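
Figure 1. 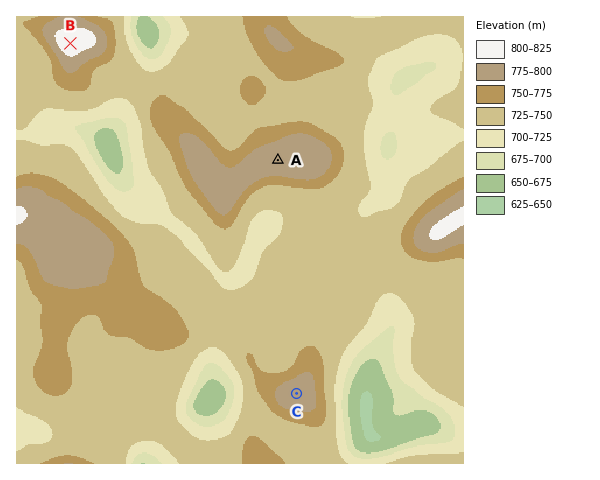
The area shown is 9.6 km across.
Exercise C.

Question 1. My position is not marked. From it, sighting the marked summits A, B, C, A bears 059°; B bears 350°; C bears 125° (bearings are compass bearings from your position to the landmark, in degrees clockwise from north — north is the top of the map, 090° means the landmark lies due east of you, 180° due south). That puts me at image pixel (109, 262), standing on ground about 780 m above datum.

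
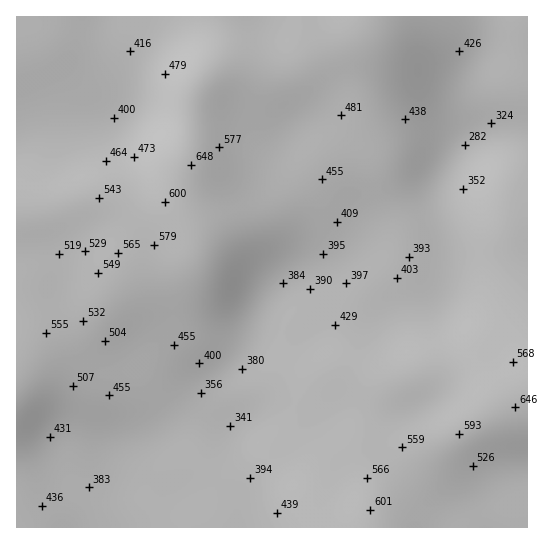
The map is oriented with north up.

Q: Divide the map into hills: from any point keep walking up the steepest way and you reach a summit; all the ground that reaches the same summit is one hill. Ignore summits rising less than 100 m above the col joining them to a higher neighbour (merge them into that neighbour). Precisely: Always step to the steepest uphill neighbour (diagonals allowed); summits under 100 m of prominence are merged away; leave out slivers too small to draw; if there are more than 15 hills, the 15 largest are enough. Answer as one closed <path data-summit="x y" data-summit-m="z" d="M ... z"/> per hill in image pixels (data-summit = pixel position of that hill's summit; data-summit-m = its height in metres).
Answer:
<path data-summit="191 165" data-summit-m="648" d="M262 16l-246 1 1 511 101 0 1-26 12-44 26-14 25-19 17-9 15-1 5 2-7-11 0-11 39-46 12-31 10-19 22-18 32-10 12-7 30-27-65-67-15-21 2-4 20-20 2-6 0-16-13-30z"/><path data-summit="515 407" data-summit-m="646" d="M511 140l-34 0-12 4-6 9-15 33-1 58-33-1-40-7-31 28-12 7-26 8-19 12-13 14-12 30-12 22-24 25-9 13 0 11 11 13-9-4-15 1-17 9-25 19-26 14-12 44 0 25 408 1 1-386z"/><path data-summit="375 17" data-summit-m="645" d="M490 16l-227 1 37 56 13 30 0 16-2 6-20 20-2 4 15 21 65 66 54 8 21-1 0-57 5-15 16-28 0-45 7-20 19-31 1-20z"/>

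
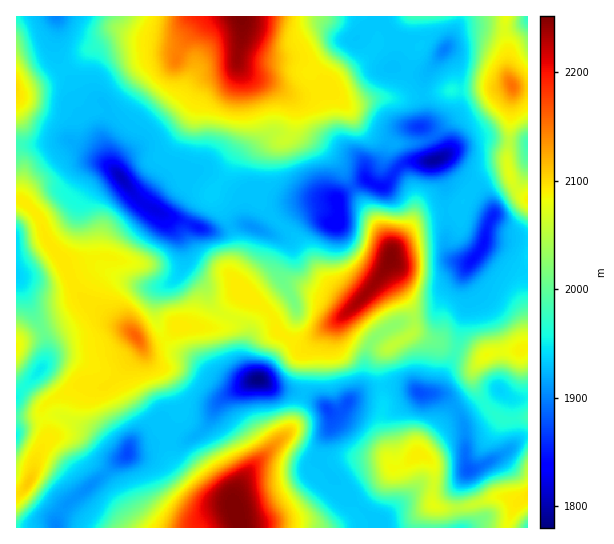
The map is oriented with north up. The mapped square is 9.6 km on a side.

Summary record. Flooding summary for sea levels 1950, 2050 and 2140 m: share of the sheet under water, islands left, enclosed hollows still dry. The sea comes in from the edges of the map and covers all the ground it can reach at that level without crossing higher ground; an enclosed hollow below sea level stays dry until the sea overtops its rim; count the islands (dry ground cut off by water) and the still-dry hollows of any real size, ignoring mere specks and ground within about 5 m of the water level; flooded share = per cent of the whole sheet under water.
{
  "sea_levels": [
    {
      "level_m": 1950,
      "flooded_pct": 40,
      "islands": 0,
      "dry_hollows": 1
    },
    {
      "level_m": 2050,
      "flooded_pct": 66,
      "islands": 1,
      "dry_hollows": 0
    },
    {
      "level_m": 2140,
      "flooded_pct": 93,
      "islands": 3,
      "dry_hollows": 0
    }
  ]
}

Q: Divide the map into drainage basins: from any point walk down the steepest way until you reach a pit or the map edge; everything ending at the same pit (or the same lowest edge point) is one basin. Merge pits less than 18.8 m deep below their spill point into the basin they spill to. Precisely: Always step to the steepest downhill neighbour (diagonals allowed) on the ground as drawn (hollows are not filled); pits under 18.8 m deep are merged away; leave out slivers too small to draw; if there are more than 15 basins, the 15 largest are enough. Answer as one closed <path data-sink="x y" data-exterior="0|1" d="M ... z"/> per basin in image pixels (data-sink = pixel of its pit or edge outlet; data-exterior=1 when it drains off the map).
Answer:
<path data-sink="121 177" data-exterior="0" d="M241 16l-34 0-22 23-8 4-14 0-45-8-28 14-16 14-24 14-23 11-11 2 0 109 9 4 14 14 9 25 16 20 4 12 12 21 30 24 19 10 13 15 16-1 8-4 12-12 45 0 5-5 9-21 6-8 18 11 11 11 7 18 19 11 12-3 46-36-21-16-14-14-22-34-41-40-20-5-15-8-8 1 14-20 6-14 8-10 4-14-4-53-6-13 4-23z"/><path data-sink="258 379" data-exterior="0" d="M245 293l-8 8-9 21-7 6-43-1-12 12-8 4-17 2 10 17 14 12 16 33 0 4-9 16-3 15 0 8 4 12 33 34 9 4 12 1 6 4 0-8 14-23 42-43 7-12 9-29 0-37 11-15-2-1-9 7-7 0-15-8-4-3-7-18-11-11z"/><path data-sink="434 161" data-exterior="0" d="M239 67l4 11 4 53-4 14-8 10-10 20-9 12 7 1 31 13 6 0 5-16 0-19 3-13 9-10 12-8 6-17-1-15 7 28 24 18 15 16 7 14 42 66 2 10 2-6 25-30 12-6 29-5 22-29 9-6 18-4-1-12 2-11 4-59-18 6-12 10-22 10-31 26-12 4-25 1-30-16-12-17-24-23-18 7-14 1-9-4-1 1-16-10-18-6z"/><path data-sink="127 454" data-exterior="0" d="M142 347l-2 4-33 34-29 0-34 21-3 7 7 18 0 7-11 17-8 27-10 11-3 1 1 34 223-1-4-16-6-8-24-7-33-34-4-12 0-8 3-15 9-16 0-4-16-33-14-12z"/><path data-sink="473 259" data-exterior="0" d="M507 169l-17 4-9 6-22 29-29 5-12 6-25 30-2 12-4 6 26 47 2 15-3 4 6 0 27 14 32 10 6 0 11-5 27-1 7-4 0-149-11-8z"/><path data-sink="329 410" data-exterior="0" d="M362 300l-35 27-20 23-2 40-10 32-6 9-38 38-18 28 0 9 8 17 20-3 9-4 28-19 28-29 12-7 8-2 39 0 4 2-8-36 3-22-5-38 5-14 9-6-10-19z"/><path data-sink="337 223" data-exterior="0" d="M294 103l1 15-6 17-12 8-9 10-3 13 0 19-6 17 40 39 22 34 14 14 20 15 18-18 16-23 2-16-12-21-32-47-7-14-15-16-24-18z"/><path data-sink="445 50" data-exterior="0" d="M506 16l-83 0 0 26-4 5-5 0-16-7-16 0-19 20-36 27 18 17 5 1 31-8 22 2 51-10 8 2 49-6-3-8z"/><path data-sink="469 470" data-exterior="0" d="M474 384l-2 13-24 18-21 24-8 15 7 3 7 10 2 14-3 22 7 5 23 0 31-11 14 0 8 4 6 0 7-6 0-77-14 2-13-1-16-14z"/><path data-sink="419 393" data-exterior="0" d="M418 333l-7 0-25 16-6 9-1 7 5 38-3 22 6 17 1 16 5 10 13-4 12-9 9-16 21-24 24-18 1-27 10-12-38-11z"/><path data-sink="41 369" data-exterior="0" d="M93 307l-8 2-16 12-43 16-10 6 1 74 21-2 9-12 31-18 29 0 33-34 1-5-2-7-10-10z"/><path data-sink="57 17" data-exterior="1" d="M206 16l-189 0-1 73 11-1 23-11 24-14 16-14 28-14 45 8 14 0 8-4z"/><path data-sink="17 274" data-exterior="1" d="M19 200l-3 1 1 142 52-22 16-12 8-3-17-16-12-28-16-20-9-25-8-9z"/><path data-sink="419 127" data-exterior="0" d="M511 85l-49 6-8-2-51 10-22-2-23 7-14 1 12 16 13 11 24 12 25-1 15-6 28-24 22-10 12-10z"/><path data-sink="499 390" data-exterior="0" d="M527 348l-6 3-19 0-13 2-16 17 0 13 7 14 7 10 16 13 25-3z"/>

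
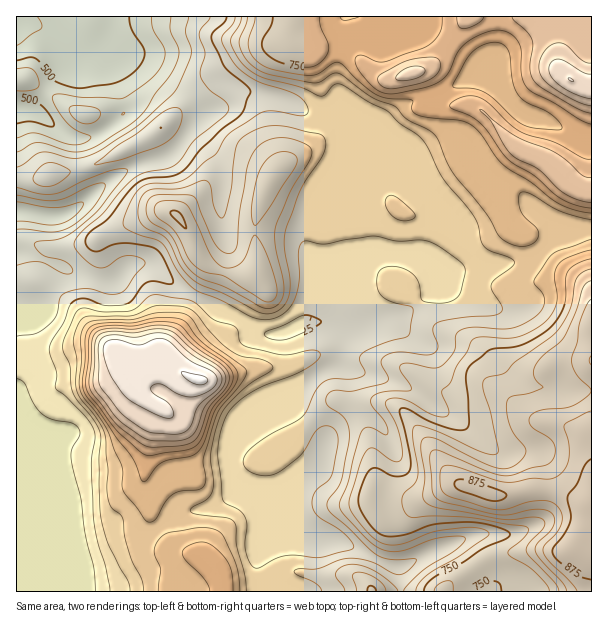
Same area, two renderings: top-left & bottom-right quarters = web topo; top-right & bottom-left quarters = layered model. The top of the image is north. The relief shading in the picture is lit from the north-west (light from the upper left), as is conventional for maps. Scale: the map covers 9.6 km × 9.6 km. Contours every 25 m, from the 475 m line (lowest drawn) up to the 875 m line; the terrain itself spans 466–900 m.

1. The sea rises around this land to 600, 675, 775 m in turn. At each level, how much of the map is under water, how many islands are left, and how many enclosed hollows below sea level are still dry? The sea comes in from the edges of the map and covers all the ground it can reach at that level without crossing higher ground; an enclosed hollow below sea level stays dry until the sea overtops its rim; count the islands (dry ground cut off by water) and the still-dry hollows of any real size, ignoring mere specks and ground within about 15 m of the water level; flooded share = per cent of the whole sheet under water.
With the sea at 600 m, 16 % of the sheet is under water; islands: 1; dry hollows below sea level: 0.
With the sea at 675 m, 48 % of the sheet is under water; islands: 1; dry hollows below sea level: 0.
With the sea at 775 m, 84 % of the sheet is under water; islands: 2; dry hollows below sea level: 0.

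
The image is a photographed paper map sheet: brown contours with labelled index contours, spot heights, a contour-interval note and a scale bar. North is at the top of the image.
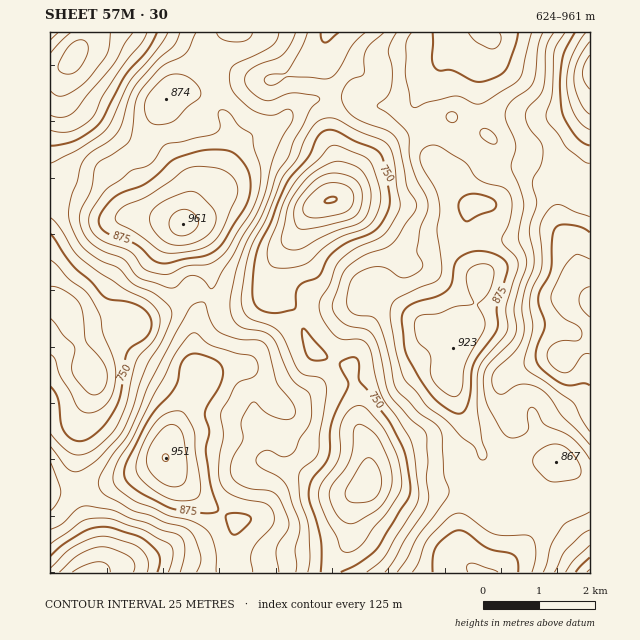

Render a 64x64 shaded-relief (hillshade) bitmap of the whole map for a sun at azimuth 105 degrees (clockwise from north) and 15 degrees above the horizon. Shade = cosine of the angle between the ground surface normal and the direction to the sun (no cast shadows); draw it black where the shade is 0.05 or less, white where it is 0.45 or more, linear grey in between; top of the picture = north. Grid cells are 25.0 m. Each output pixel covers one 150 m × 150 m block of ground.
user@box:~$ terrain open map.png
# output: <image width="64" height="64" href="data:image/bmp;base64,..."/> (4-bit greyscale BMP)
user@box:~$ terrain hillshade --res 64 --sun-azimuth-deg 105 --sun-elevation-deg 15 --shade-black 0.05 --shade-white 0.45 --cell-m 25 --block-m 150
<image width="64" height="64" href="data:image/bmp;base64,Qk12CAAAAAAAAHYAAAAoAAAAQAAAAEAAAAABAAQAAAAAAAAIAAATCwAAEwsAABAAAAAAAAAAAAAAABEREQAiIiIAMzMzAERERABVVVUAZmZmAHd3dwCIiIgAmZmZAKqqqgC7u7sAzMzMAN3d3QDu7u4A////AMzLmHZmVDM0VVV4mZqqu8yoZVREM0RWd3d4iau8zN3d3Muph3ZURDRFVWiZmqqrzLl2VEMzNEVnd4iImrvMzM3dy7qHd2VVREVVaJqqqqvMuodVQzMzNGd4iIiJq8y7vM3MupiHZmZlRVVomqq7u8y6mGVDMzM0VoiZh3iau7u7vMy6mHd2Z3ZVZmeaqru8zLqYZUQzIzRGeZmHd4mqqqqrzLqYd3d3h3ZmZ4mqu83cuphlRDMzNEV5mYh3iZmaqqu7qZh3h3eIiIh3iJq7zdzLl2VEMzM0RXiYiHeJmYiZqqqYh3d3dniZmYiIibzN3MuoZUMzMzRFeIiIh4mZiImaqYd3ZndniZqqmId4q83cy6h2QyMzNFZ4iIiIiJmIiJmYdmZmZmeJq7upiHiazd3MqYdTIyI1ZniId3iIiZiIqphmVVVmZ4mszLqYiIq8zdy6qFMyIjVmeIh3eIiImZm6h2VDRFVnmrzcypiIiau83My4ZDIiRWZ4iId4h3iJqrqHVDIjRGebzMzLqZiJqrvNzLlkMiNFVneImHd3d4mrupdUMiIjV5vMzMuqmIiaq83MuWUzI0VWd3iZd2Zniau6l1QiERJHm8zLu7qpiJqrzcy5ZDM0VVZ3eJmHZmeJq7qXZDIQATabzMu7qpmImqvMy6hkNEVVVneJmYd2Z4m7qphlQhAANYq7u7qpmIiavM3LmGQ0VlVVeJqph3d3ibuqmHZDEAAkeru7uqmIiJq83duXVERWZlZ5qqmHeImaq6qZdkMgACRpqru6qYiImrzN25ZURFZmZ4q7qXd4mqqqqqmGQyEBNGeau7qph4iavMzLllRFVVZnrMuodniqqqqquoZCIRE0Vom7u6mHiJqru7qWQ0VVVWit7KhmeKqpmaq6l0IREjRWeKu7qZiJmZq7qYZDNWVVaL39qGZ4qpiIqrqXQhIiNFVomruqqZqpiaqYdkI0VUV5vv64d3mql3erupZCIjMzRWeKupmru7qImZh1MiRVVXm+/sqImaqGZqu6hkMzMzM0Z4mpiau7upiImGQyI1VVaL7+26qruoZmmrqGVEMzMzRXiJiIm8zLmHiIdDIjVmVore7cvMy6h2eZqXZVVUMiNGeIiHeKzLqYd4l1MiNWdmer3u3d3cqYd5mXZmZ2UyI0aJmId4m7uYdniYZDM0Z3d5q93d7typiJqYZVZ4hjEiRomZiHeaqpdmZ4h1QzRXd3iavN3u26mJmpdlVniHQiNFiqmZiImZh2VmeIZENFd3eIms3e3LqYmZh1VniIdUREWJqqupiIh2VVZ4h1REZ3d3iazd3cupmah2VVeIh1VWZnmqvLmHd3ZURWeIZUVmZmeIrN7uy6maqHZlVoh3Zmd3eJvMyod3dlQ0V4h2VVZmZnis3v/cuZqodmVWd3d3eJh3m83Lh2ZmZDNGeIh1VmVVZ5ve/+26mZd2Zmd2VniKqXebzduXdmZkMkZ4iHZmVERXm97/7cuohmZmZ3VFeJq6iavN3Jh3ZlQzRWeIh2ZURFeKze/t3KmGZWZndlVnmrqqvN7sqIdmVDNFZ3iHdlRFVnms3u3LqYVVVmd3ZVaKqqvN7v25h2VERERWZ3d2VVZmeJrN3cqYhVRVZ3dmVnirvN7v/tuYZUQ0RFVVZmZWZ3iJmrzdyph1RERWd3ZmZ5q83v//7bl2VENERERVZVZniZmrvMy6mHVEM0Z3dmZWirze7//+24ZlREMzNEVVVmeJmavMzLqYdlQzNWd2ZVZ5q83u///sqGVUQyIjRERWZ4mZrM3cqYh2VDM0VnZlVniavM3///7KdlVCIiNEQ0VmiZmszMyoeIdlQzNFZlVWaJmqvO///+yYdTIiI0VDRVZ4mazMy6h4iHZUM0VmVVZniZmr3////bqGQiMjRVRFZmeJq8u6mHeHd1RFVVVVVmeIiavO///+25dUMzI0VVZ3eIiau6mIeId3ZFZlZlVVZ3iImr3v//7bmHVDMzRFZ4iIiIq7qYiIhmZUVmZmVUVmd4iavN7u7tuodlQzM0V4mZmYmqqqmIiGZlRWZndlRVZ3iJmrzN7t3KiHZUMiNXiZmZmaqaqYiZZVREVmd2VVZmd4iaqrzd3LqHd2UyNGeIiIiKqpqqmJlmVERFZnZmdmZneJqqq83cuYd3dkM1Z4iIiIq6maqpmXZUM0RFZ3eHd3d3iZmrzdyod3d3VVZ3iHd4mrqZmqqpd2QzM0RXiIiHd3iIiZq93Kh3d3dmZ3iIZniaqqmaqql3ZUMjM0aJmZh3eJiIiKzLqHZ3h3Z4mZhmeJqqqqqrqndmUyIiNXmqmHeJmYd3m7qYdmeHdniaqHZ5qrqqu7y6d2VUMhEkaKqpiImZl2Z5mZh2Z3dmeJmpd4mqu6u8zLuHVUQyERNHmqmZmqqYZWeIh2Z3d2VniJmIiaq7u83ty4dkRDIREjV5mZmqqqh2Z3d2ZndmVWd4mYiJqqu83u7LiHVDMhESNXiJiZu7qYd3d3VWd2ZUV3eIh4mqq7ze/tyYdkQyIhEkZ4iImru6mZiIdVVnZlRWd4h3iZq7zN7v7aqGVEMiISNWeIiJq7qquph2VVZmVVZnd2eJmrvN3u7uy5dlVDMyI0VniIiaqrvLqYZVVWZVVmd3Z4iavM3t3u7cuGZUREIjRFZ3eImqu8y6hlVUVVVWZ3dneIq8ze3d7t3Kh2VVQyM0VmZ4maqrzMuXZVRERFVmd2d4irzN3d3d"/>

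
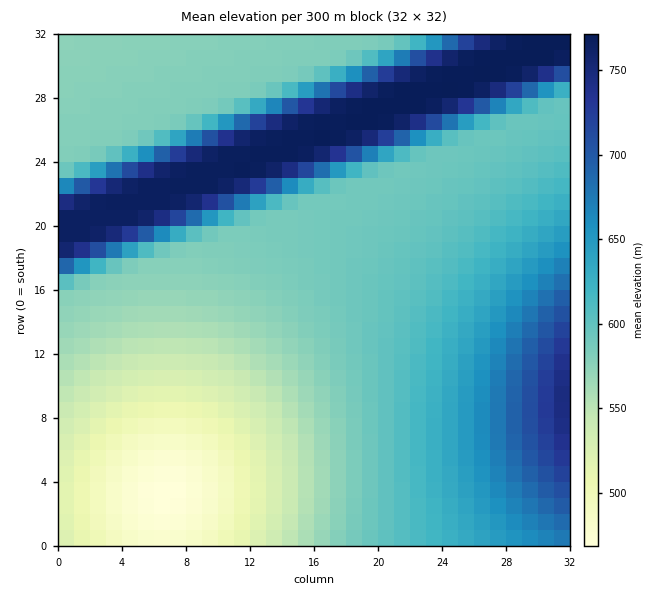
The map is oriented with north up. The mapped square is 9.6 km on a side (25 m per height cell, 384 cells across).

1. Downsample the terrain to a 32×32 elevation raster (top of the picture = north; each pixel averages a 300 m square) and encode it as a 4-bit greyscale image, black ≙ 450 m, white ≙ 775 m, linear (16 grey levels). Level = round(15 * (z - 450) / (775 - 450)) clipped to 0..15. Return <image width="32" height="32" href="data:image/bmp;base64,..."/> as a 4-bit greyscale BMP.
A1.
<image width="32" height="32" href="data:image/bmp;base64,Qk12AgAAAAAAAHYAAAAoAAAAIAAAACAAAAABAAQAAAAAAAACAAATCwAAEwsAABAAAAAAAAAAAAAAABEREQAiIiIAMzMzAERERABVVVUAZmZmAHd3dwCIiIgAmZmZAKqqqgC7u7sAzMzMAN3d3QDu7u4A////ADMiIREiIzRVZmd3iIiZmqozIhEREiM0RVZnd4iJmaq7MyIREREiNEVWZ3eIiZqruzMiERERIjRFVmd3iImaq7wzIhEREiI0RVZnd4iJmrvMMyIhERIjNEVWZ3eImaq8zUMyIiIiIzRFVmd3iJmqvN1DMyIiIjNEVVZnd4iZqrzdRDMzMzM0RFVmZ3eImaq83kREMzMzREVVZmd3iJmqvN5URERERERVVmZnd4iJqrzeVVRERERFVVZmZ3eIiZq8zVVVVVVVVVVmZmd3eImau81lVVVVVVVWZmZ3d3iImqvMZlVVVVVWZmZmd3d4iJmqvGZmZmZmZmZmZnd3d4iJmrt2ZmZmZmZmZmZ3d3eIiZqruYdmZmZmZmZmd3d3eIiZqu3Kl3ZmZmZmZnd3d3eIiZr/7tuodmZmZmZnd3d3eIiZ///+7LmHZmZmZ3d3d3eIie7////typh2ZmZ3d3d3eIis3u///+7bqHdmZ3d3d3eIeJvN7////uy5h3Z3d3d3d2Znir3u////7cqXd3d3d3dmZmd5rN7////u26h3d3d3ZmZmZnibzu////7cuYd3d2ZmZmZmZ4rN7////+3Kl3dmZmZmZmZnibze////7suYZmZmZmZmZmZ4q97v///+3GZmZmZmZmZmZneaze////9mZmZmZmZmZmZmZ4m87v//"/>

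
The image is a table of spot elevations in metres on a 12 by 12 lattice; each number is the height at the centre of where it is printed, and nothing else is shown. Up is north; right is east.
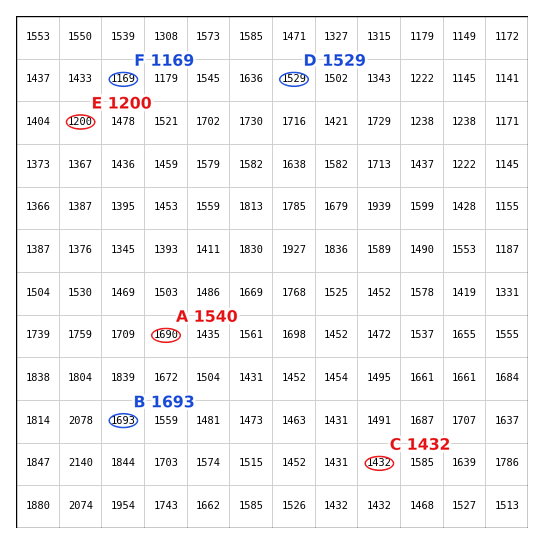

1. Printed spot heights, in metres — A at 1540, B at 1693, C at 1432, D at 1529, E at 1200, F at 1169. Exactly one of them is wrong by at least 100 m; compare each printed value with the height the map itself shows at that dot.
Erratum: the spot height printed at A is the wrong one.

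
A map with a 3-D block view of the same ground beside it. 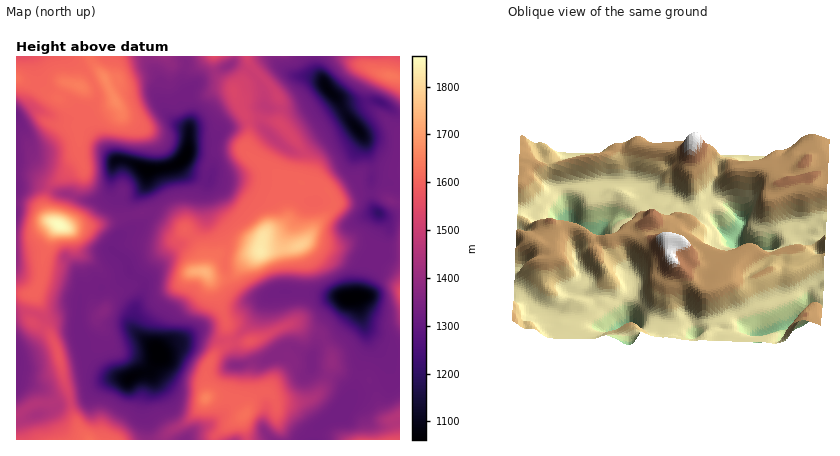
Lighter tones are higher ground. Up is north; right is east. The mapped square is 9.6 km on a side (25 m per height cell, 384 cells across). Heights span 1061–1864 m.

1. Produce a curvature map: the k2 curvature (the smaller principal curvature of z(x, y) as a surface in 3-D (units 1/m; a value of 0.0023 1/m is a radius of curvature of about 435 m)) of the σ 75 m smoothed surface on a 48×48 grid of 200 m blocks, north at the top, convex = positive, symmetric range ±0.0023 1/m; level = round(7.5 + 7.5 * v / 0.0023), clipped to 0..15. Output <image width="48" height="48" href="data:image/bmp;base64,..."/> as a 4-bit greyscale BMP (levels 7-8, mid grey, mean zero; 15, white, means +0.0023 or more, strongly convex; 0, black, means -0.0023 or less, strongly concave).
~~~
<image width="48" height="48" href="data:image/bmp;base64,Qk32BAAAAAAAAHYAAAAoAAAAMAAAADAAAAABAAQAAAAAAIAEAAATCwAAEwsAABAAAAAAAAAAAAAAABEREQAiIiIAMzMzAERERABVVVUAZmZmAHd3dwCIiIgAmZmZAKqqqgC7u7sAzMzMAN3d3QDu7u4A////AHeHd3d4eJpjVodTSKdzVTA1RndlVndWd1aHd3h2iIc0ZohkEkeHlgCIVFZlQzMiJFM0ZnljmFM2dVVGZTV4lgOoZlVmZmZYh3ZURGdDZUV3d3QmmGZniESYZ3ZWd3dWd3iHdFQURXd3Z3YWiXZ3d2aIdnhlZ3dlRUZ2VXYWeIRIZWYlioZ3d3eIZWiGZ3d3ZFVEV4U2RVI3ZFY1dmd3d3iHVGeHZ3d3d3ZnaHNGMhIjRVVXl2Vnd2m4RFZmZniHd3ZnaHJXUyIjVVRXiGITRDeFNmZnhmeHd3ZmeHFnZXdVVlQ2iYQAAREjWGaJhnd3d2ZleGFnd5tmVmU0Z4Y1UhJGd2Z4hnd3d1VmeDJ3iJl2RWZDRWZmiXMlZmVodnZndzVmhxR3d3hTI0RCRWVleYdTRWZ3eHRXdVh2hSV3d3URVlQyM1aFN3d2Z2WHeHJGY4qHdjVod2Mmh4h2QSaYVFZ4mXV4d1FoZHZVdzVoiHVGiIdUVUZ3hVZnmoV4ZkNnVVRWZkZ3iXZFiGM2mHdkVlVEVlZmQ0RWRamYdUZ3Z3dVdiNViHd0ElZlRFYyE1MkR7iIdjV3d3d2ZEqWdmZ2UhNWZVUxERECaXZ4iER3d3eHY0qFRoZndkEBERNWVVVTWFV4iFRnd3d3czh4eJVWZnZUVnZWZmZ1NkZ3h1NFZ3d3ZSWJmoQ2ZnZmeJmIVGd3VFd3dCZ1V3d2ZkJVREU2eahmVEeIhFd3Y1d3UzZDR3d2ZnVXd3dFiahmiWR5hkZ3YmhkM1Z0FXd2VolmeHdUiIhleaZYdlZ3YmhUZ4Z5Qld2RZiHZ3dkaJllV4dWVFZ4UVhHq7dZhEZ3VHipdWd1NZp2VXdkE2d3Qjhqu5ZodEd3VFiqdFiHUkdmdmZlQEVTNBdld3iFI2d4dUaJZWd3djNGdlVnhSUQNBeWV2MANndWd2RVRVVWd3ZmZnd3uSYlhSR2IAACRndBV4dlVVM2d3d3d3d4lxZXhlRDI0V2I3qRFYmHd2Y0Z3d3eIeIgjdndlZ3eHe5MGqDJVVURmdEVnd4iIiIUGdXd2d2d3iqYDdCMSNEZ2Y0VneHeIiGFHhnh2ZmZ3eIcAAAAAACaHQmd3d3d4iERWhXh3dmZ4h2MAA2eZQARnJKiHd2RGdzdlZHd3dFVnh0AEd2VqogN3JrmHdBRmdVd1I3d3YlZnh1JGiIhFpQSHI5mHQmiHVHd0A1d3I3d3h3VoiJyFhAN3UTV0NniHR4dgBWd0F5iIh3d4hnpzIgJXYiRUaIiFWIcQVnhwV3Vnd3d4h3cxRjJnNHd2aHZkeHMEh4c0ZVd3d3Z4h3UFeGZ2N4dmVWdGiFA3h1AGZ3iHZmV4d2I3d3Z1WIh2aJdHdhBFQABXd3dmeGV3Z2BXd3ZmaYd2aIRoYQFGQlZ3d3aIiEZ2iGFXd3VXeoh2d1VlIBZ1R4iHd3d3dkiHiFNXdnZVR3dndCIiEGhniIiHd3d2ZmdndzRnh2VTADV3UkZ2I2WaiHh3d4h3d3ZnhzV3ZkVpYQRVM1Z3VVaKl3hw=="/>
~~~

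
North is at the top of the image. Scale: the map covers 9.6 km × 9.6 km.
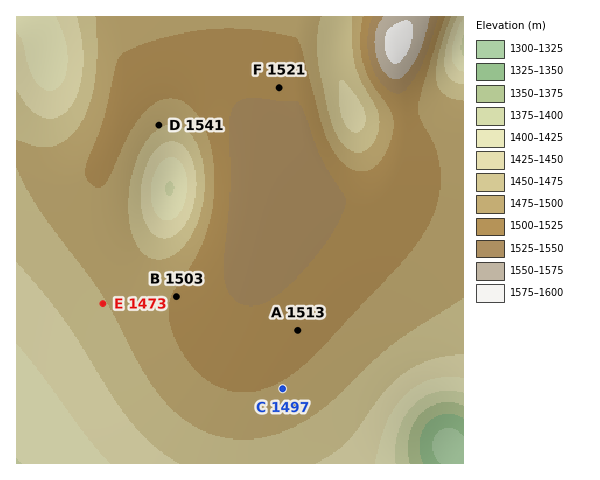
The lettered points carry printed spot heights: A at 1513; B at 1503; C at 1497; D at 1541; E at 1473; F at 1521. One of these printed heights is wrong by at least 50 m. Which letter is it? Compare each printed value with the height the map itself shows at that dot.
D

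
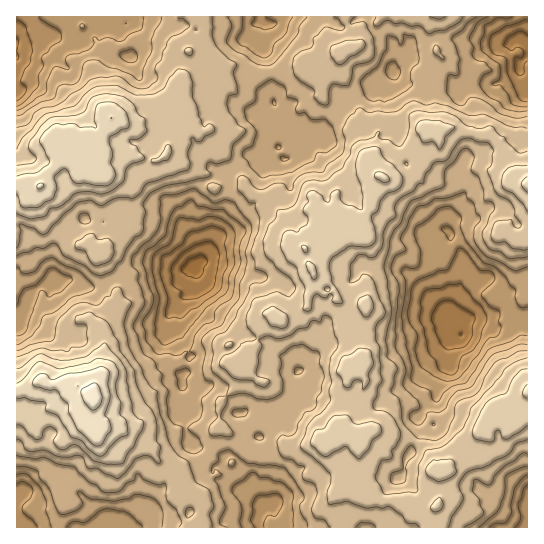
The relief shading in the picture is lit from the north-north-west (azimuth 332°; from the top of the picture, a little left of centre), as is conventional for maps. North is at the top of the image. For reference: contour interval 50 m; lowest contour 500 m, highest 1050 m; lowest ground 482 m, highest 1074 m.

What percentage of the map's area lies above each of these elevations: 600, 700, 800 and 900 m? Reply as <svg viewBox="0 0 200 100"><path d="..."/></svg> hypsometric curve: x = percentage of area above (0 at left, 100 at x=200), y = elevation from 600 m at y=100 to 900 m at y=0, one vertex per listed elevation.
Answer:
<svg viewBox="0 0 200 100"><path d="M191 100l-25-33-63-34-75-33"/></svg>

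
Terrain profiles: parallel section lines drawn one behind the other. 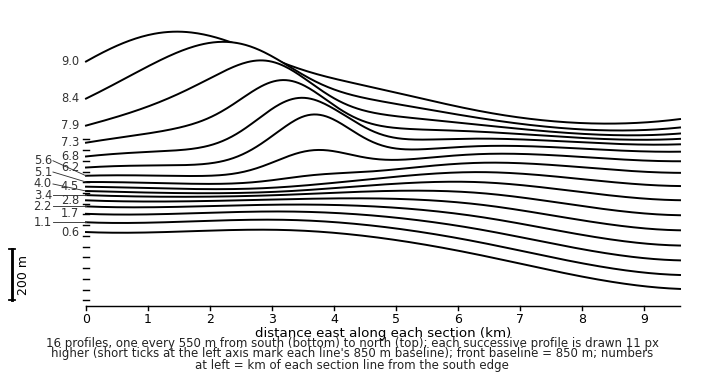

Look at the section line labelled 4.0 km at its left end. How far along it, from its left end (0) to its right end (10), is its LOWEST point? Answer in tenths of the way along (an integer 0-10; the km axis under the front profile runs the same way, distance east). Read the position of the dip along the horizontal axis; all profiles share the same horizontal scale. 10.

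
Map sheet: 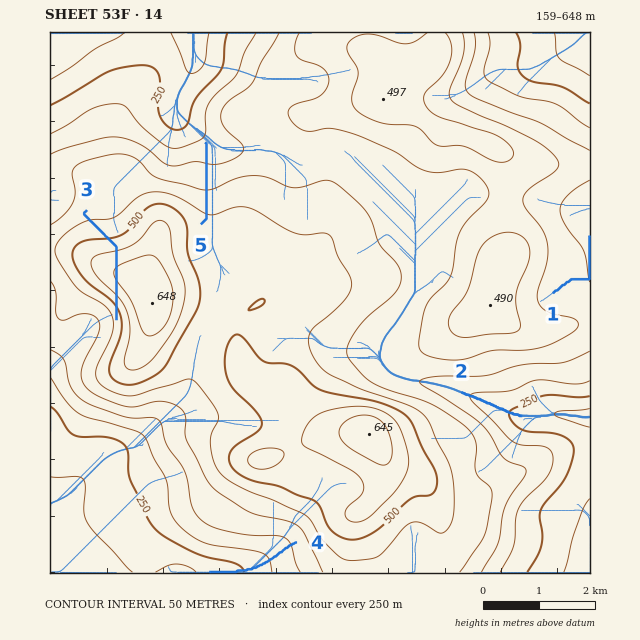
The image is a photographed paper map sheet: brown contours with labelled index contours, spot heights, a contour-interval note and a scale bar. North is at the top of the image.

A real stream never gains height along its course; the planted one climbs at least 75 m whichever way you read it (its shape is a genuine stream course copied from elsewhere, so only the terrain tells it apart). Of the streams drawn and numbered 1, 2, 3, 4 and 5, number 3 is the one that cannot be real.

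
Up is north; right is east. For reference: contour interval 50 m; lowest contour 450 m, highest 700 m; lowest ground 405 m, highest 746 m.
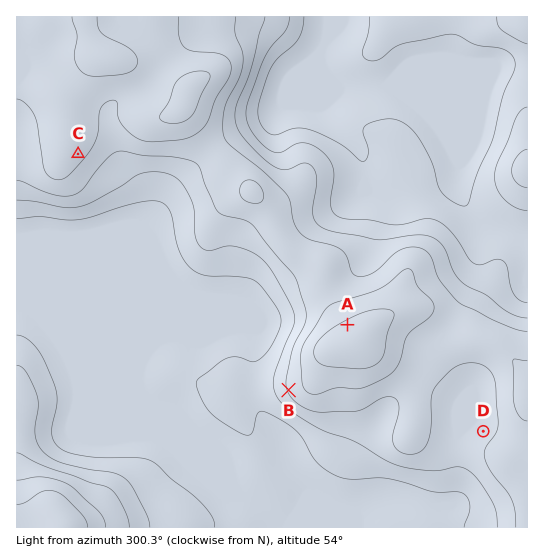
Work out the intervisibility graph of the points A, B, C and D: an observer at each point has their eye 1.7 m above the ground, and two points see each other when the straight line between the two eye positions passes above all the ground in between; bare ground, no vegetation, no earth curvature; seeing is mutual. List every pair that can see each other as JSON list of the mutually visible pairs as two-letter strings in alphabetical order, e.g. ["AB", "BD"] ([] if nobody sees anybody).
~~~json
["AC", "BC"]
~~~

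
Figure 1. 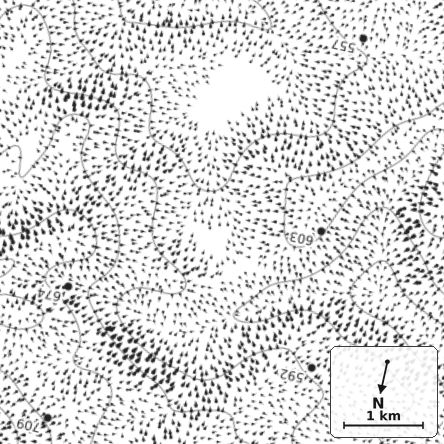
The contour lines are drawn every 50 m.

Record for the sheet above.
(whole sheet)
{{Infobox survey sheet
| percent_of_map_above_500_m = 96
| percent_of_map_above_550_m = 73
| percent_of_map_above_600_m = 40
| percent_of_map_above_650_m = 20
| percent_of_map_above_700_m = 9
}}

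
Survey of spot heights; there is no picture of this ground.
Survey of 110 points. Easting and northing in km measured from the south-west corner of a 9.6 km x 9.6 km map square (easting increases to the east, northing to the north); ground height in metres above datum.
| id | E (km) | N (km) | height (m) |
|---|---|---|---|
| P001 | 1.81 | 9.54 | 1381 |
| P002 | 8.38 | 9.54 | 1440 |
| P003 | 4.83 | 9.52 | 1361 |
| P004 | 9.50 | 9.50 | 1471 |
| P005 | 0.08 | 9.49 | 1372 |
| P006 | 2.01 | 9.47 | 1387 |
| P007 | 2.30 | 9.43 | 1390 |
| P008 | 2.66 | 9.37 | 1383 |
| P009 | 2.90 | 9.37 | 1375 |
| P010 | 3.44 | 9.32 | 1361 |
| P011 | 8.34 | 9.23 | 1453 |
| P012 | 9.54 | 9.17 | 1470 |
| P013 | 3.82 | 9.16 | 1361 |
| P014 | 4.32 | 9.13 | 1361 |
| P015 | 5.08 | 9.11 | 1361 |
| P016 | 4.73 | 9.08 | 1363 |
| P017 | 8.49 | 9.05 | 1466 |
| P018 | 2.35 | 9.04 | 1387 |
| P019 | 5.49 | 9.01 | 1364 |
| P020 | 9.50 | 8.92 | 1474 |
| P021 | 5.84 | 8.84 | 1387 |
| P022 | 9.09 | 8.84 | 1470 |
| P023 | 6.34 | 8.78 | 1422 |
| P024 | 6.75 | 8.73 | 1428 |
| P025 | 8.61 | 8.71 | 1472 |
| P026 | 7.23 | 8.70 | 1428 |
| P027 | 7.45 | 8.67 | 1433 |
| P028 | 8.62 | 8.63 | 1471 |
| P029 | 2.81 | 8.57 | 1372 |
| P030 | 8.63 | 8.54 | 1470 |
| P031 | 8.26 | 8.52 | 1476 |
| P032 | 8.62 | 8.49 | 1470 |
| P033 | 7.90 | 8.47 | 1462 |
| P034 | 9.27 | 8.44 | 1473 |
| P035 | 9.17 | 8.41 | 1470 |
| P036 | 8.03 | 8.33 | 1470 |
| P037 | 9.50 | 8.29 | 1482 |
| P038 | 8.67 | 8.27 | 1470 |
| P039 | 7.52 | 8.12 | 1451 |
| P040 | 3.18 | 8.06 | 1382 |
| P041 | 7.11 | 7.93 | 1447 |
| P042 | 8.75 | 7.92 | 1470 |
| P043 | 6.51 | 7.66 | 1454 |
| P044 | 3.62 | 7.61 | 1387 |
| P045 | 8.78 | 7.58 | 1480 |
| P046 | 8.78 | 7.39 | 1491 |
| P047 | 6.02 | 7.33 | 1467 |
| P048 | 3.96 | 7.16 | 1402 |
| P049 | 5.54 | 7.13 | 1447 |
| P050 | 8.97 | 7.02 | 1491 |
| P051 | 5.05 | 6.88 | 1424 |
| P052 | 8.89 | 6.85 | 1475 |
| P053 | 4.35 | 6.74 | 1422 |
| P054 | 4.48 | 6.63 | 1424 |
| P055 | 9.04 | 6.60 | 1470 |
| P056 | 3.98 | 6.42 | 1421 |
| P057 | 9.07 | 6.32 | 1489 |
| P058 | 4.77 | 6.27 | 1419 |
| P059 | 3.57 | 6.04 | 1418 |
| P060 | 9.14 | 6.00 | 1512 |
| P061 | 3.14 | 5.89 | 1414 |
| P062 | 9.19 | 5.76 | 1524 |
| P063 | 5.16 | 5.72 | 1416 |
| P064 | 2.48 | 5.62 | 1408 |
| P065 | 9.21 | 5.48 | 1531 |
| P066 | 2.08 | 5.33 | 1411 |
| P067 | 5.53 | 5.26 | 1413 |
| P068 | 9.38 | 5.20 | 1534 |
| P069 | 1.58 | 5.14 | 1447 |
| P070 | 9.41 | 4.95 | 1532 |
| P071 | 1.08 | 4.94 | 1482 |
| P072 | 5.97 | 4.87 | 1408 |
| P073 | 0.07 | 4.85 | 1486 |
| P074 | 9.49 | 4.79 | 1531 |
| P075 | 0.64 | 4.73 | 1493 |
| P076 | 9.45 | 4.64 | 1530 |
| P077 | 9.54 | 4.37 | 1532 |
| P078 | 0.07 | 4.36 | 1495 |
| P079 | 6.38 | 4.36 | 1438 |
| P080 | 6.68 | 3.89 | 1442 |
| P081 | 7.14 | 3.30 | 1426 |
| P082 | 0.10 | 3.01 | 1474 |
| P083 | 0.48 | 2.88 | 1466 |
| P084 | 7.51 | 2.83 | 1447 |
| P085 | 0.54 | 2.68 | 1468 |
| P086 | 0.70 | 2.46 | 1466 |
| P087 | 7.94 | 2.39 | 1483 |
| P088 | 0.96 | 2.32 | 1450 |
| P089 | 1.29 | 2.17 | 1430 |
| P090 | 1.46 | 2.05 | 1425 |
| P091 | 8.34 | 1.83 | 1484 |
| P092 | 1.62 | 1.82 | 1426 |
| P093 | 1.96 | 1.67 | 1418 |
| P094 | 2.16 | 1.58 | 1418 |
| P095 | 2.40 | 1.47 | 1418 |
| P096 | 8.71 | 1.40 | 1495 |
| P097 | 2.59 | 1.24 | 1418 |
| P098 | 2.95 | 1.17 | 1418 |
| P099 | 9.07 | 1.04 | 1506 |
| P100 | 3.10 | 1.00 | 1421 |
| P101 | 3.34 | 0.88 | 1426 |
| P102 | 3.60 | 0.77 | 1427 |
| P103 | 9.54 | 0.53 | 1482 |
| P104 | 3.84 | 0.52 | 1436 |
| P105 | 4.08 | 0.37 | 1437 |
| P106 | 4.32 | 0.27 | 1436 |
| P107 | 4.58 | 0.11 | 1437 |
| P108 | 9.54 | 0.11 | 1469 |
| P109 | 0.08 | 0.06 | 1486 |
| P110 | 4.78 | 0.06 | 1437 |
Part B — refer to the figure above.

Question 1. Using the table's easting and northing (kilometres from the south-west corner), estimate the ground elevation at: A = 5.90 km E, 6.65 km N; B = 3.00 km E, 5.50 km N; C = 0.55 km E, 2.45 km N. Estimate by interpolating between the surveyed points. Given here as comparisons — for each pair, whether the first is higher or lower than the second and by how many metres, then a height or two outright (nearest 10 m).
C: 60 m higher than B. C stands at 1470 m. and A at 1460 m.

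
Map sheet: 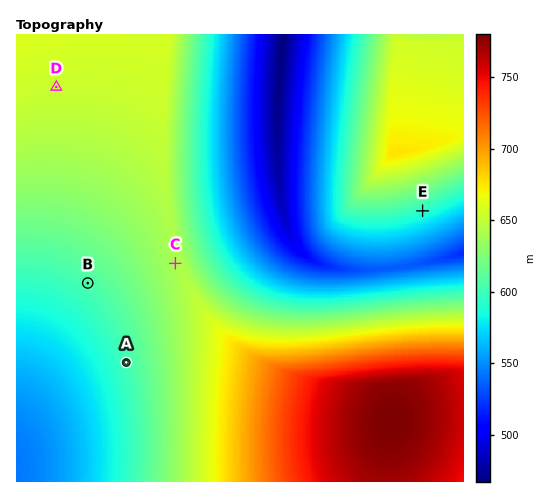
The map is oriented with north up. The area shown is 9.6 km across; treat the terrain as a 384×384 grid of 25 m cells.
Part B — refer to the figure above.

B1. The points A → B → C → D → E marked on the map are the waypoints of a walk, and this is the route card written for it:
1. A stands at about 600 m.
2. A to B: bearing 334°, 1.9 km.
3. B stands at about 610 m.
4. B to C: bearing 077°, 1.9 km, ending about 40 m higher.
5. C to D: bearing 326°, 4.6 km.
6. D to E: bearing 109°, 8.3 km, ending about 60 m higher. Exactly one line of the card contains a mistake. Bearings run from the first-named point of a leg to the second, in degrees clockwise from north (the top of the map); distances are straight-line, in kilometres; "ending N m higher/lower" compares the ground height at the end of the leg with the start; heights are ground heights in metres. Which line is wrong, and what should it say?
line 6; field sense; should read lower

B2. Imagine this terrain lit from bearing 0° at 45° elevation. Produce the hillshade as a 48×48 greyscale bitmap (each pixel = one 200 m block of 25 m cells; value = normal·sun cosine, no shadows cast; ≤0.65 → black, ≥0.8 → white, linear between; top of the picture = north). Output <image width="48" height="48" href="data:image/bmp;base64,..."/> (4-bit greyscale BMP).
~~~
<image width="48" height="48" href="data:image/bmp;base64,Qk32BAAAAAAAAHYAAAAoAAAAMAAAADAAAAABAAQAAAAAAIAEAAATCwAAEwsAABAAAAAAAAAAAAAAABEREQAiIiIAMzMzAERERABVVVUAZmZmAHd3dwCIiIgAmZmZAKqqqgC7u7sAzMzMAN3d3QDu7u4A////AGZmZmZmZmZmZmZmZmVVVVVVVVVVVVVVVWZmZmZmZmZmZmZmZmVVVVVVVVVVVVVVVWZmZmZmZmZmZmZmZmZlVVVVVVVVVVVVVVVWZmZmZmZmZmZmZmZmZmVVVVVVVVVVVVVVVVVmZmZmZmZmZmZmZmZmZlVVVVVVVVVVVVVVVmZmZmZmZmZmZmZmZmZmZlVVVVVVVVVVVVZmZmZmZmZmZmZmZmZmZmZmZlVVVVVVVVVmZmZmZmZmZmZmZmZmZmZmZlVVVVVVVVVWZmZmZmZmZmZmZmZmZmZmZlVVVVVVVVVVZmZmZmZmZmZmZndmZmZmZlVVVVVVVVVVZmZmZmZmZneIiZmYiId3ZlVVVVVVVVVVZmZmZmZneJqru7u7u6qZiFVVVVVVVVVVVmZmZmeJq7zMzMzMzMzLulVVVVVVVVVVVmZmZnmrvMzMzMzMzMzMzEVVVVVVVVVVVmZmZ5q7zMzMzMzMzMzMzERFVVVVVVVVVmZmeau7zMzMzMzMzMzMzEREVVVVVVVVVmZnmqu7vMzMzM3dzMzMzEREVVVVVVVVVmZ5qqu7vMzMzd3d3czMzERERVVVVVVVVWaJqqq7vMzMzd3d3d3MzERERVVVVVVVVWeZmqq7vMzMzd3d3d3MzERERVVVVVVVVWiJmaqru8zMzd3d3d3czERERVVVVVVVVXiImZqqu8zMzMzM3d3czERERVVVVVVVVniIiZmqq7y6mIiJmrzMzERERVVVVVVVVneIiJmaq7l1QzMzRWeJq0RERVVVVVVVVnd4iIiZmoUiERIiIiI0VkREVVVVVVVVVnd3eIiJmFMiEREiIiIiIkRFVVVVVVVVVnd3d4iIh0QyERESIiIiIURVVVVVVVVVZmd3d3eIhURDIRERIiIiEVVVVVVVVVVVZmZnd3d3dVVUMhEREREREVVVVVVVVVVVZmZmd3d3dVVVUyEREREREVVVVVVVVVVVZmZmZnd3ZVVVVTEREREREVVVVVVVVVVVZmZmZmZ3ZVZmZlMREREREVVVVVVVVVVVZmZmZmZnZmZmZmUhEREREVVVVVVVVVVVZmZmZmZmZmZmZmZSEREREVVVVVVVVVVVVWZmZmZmZmZmZmZkMiEREVVVVVVVVVVVVVZmZmZmZmZmZmZmVUMyEVVVVVVVVVVVVVVWZmZmZmZmZmZmdmZVQ1VVVVVVVVVVVVVVZmZmZmZmZmZmZ3dmZlVVVVVVVVVVVVVVVWZmZmZmZmZmZmZmZlVVVVVVVVVVVVVVVVVmZmZmZmZmZmZmZlVVVVVVVVVVVVVVVVVWZmZmZmZmZmZmZlVVVVVVVVVVVVVVVVVWZmZmZmZmZmZmZlVVVVVVVVVVVVVVVVVVZmZmZmZmZmZmZlVVVVVVVVVWVVVVVVVVZmZmZmZmZmZmZlVVVVVVVVVmVVVVVVVVZmZmZmZmZmZmZlVVVVVVVVZmVVVVVVVVZmZmZmZmZmZmZlVVVVVVVWZmVVVVVVVVZmZmZmZmZ3d3dlVVVVVVVmZmVVVVVVVVZmZmZmZmd3iHdw=="/>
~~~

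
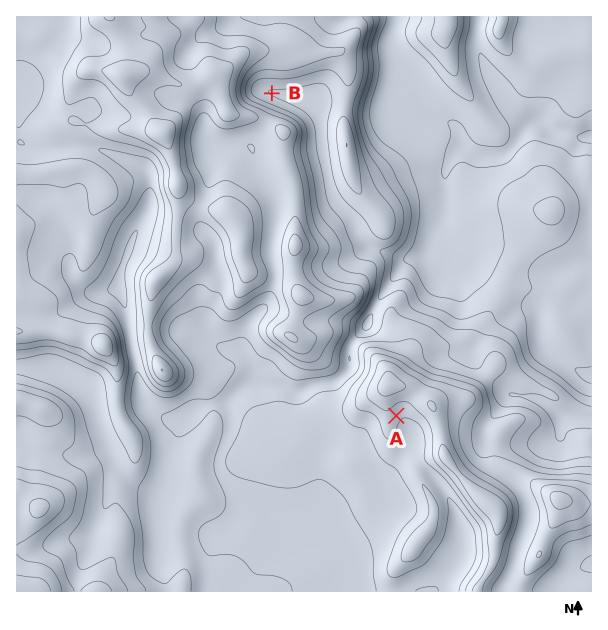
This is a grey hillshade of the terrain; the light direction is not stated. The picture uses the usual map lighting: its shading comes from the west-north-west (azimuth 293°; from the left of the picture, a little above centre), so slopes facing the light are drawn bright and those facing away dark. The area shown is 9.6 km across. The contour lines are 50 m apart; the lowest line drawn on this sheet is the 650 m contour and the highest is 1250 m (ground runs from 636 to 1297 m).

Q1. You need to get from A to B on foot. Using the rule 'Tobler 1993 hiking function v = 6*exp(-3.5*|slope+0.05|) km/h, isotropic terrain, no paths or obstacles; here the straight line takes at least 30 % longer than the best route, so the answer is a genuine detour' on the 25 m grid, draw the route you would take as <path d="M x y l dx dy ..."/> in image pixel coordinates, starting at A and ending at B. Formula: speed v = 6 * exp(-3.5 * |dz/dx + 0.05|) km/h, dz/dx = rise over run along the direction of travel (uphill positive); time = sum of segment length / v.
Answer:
<path d="M396 416l-10 0-24-12-2-2-3-6 0-10 6-12 0-9-7-15 0-8-2-3 0-16 3-6 5-5 9-18 0-16-3-6-3-3-9-5-3-3-2-3 0-12-22-45 0-24-2-3 0-3-12-24 0-15-7-15-8-7-24-12-4-5"/>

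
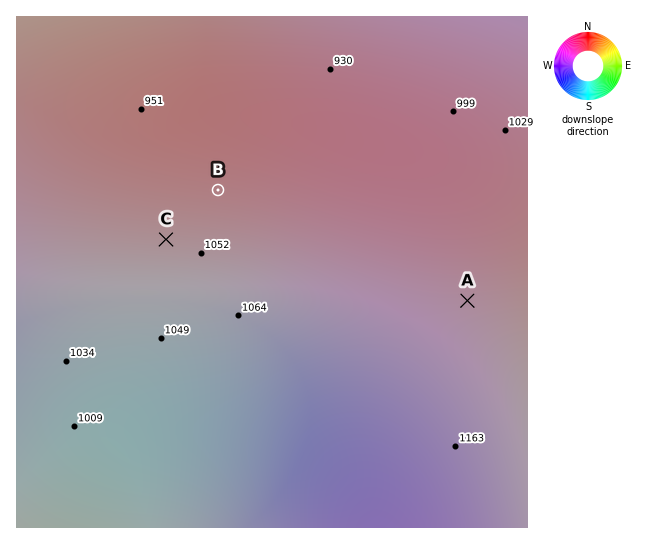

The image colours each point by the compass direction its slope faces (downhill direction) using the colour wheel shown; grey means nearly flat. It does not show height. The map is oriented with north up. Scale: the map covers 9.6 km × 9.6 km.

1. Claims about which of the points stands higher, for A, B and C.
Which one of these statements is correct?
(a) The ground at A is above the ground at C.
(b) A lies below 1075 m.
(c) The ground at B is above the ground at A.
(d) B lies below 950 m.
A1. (a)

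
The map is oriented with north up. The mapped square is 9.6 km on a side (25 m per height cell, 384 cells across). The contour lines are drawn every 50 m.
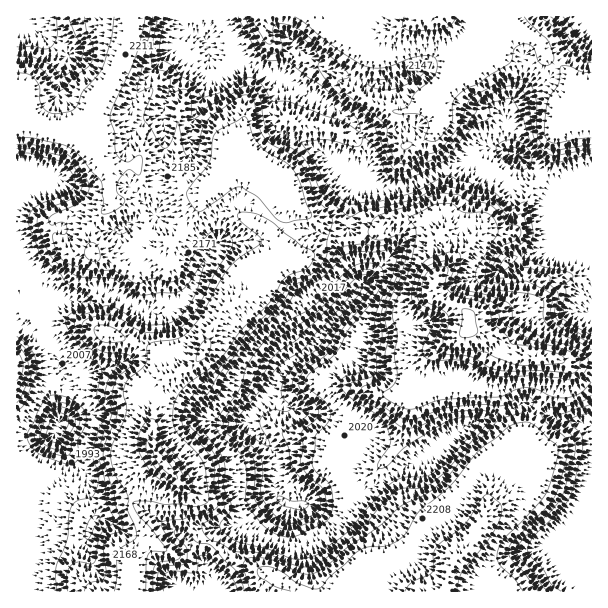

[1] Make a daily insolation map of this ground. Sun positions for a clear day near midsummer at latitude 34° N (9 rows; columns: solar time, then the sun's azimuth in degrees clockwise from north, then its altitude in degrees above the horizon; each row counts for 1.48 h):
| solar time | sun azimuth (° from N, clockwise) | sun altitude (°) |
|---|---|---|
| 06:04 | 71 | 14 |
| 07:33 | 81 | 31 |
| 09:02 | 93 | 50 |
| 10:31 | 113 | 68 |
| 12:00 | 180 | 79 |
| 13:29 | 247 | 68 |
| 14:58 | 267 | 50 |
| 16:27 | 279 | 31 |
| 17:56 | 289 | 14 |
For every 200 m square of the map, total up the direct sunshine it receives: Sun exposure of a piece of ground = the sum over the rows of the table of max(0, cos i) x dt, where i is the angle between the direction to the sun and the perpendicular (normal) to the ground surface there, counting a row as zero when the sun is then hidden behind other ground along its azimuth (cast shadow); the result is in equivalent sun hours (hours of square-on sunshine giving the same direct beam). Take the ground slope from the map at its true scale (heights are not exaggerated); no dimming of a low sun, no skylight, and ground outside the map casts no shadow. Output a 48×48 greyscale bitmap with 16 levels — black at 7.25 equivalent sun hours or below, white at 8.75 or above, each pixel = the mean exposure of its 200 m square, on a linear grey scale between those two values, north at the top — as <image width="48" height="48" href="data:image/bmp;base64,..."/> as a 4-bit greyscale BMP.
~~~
<image width="48" height="48" href="data:image/bmp;base64,Qk32BAAAAAAAAHYAAAAoAAAAMAAAADAAAAABAAQAAAAAAIAEAAATCwAAEwsAABAAAAAAAAAAAAAAABEREQAiIiIAMzMzAERERABVVVUAZmZmAHd3dwCIiIgAmZmZAKqqqgC7u7sAzMzMAN3d3QDu7u4A////AP7szu7v57ve26nt7u////7u7s3//tm+///s3+zf54i+2ovuyrzv///u7szv/avv///t3svv6jS7qtylObmu////3erO263v///u7bvv/tnLvcl57+yJ3///3f6syrzv///u7rru7qve7e7+3f/Yne7/7d7ruHu9///v7tq87brNze/amJ3+vO7v/+3tzXar3///7sud7cunacypzHff297u//3e3tdrvv/v7su+7uvNqMub3LjP/b7s3/7e7u2JvP///Mq+25Scecqr25jf/tzcnP/u/+7Ju///67bNuUmMesusyorv7u7etr/////Zu//+vJfstrbOisu9ys7v/u7v6Vz////qnP2DnJnsqlrrbNm+zM7//u7e/oXf///rnOhFbKftup7Fm2jtzc7//+7c7+dt///snOhXSbfOzNx5x4vd7M7//ty6rO157/7JvusmSMme7euctqu+7Lzuy4eHdniqy93LrJxgGrme/+yZuTqry6vLk0rdt0I2m92mNXu43snO7u26rIW3iI3Jet7+7u3d2ZvdyWe77tqu/u25m8mKWN7rqs7+7//suqu5m6XM7ty77/7aZbuakW3+y7zu3eyWUxJGmnbNy3ab3//ttFuqqRPP273ttiOM7t3dugzrt2q87//u3DipqpRu25z8uom97tl3hM7sp87tuqvu7qKZmoYpvJz9ud7t26vIE+7+ub3K3uye7ukYqHVAq33cuc/rq+6Dje//2py+/u6q7u6im5RDKlvJR9/qze55ve//7d7tze7Z3/7qS7lEI1fGrZMlvu6Z3u7uvO25vKvbv//+Y3uTUHOl21iqnNy83v7KmWed7dy9rf/+1ySoEqaGm2y4etu97uumm83v7v682+///9iLmLlsh6zWmMzu/9ys7u7+/+7b3d7///yohkd97u7rVrzv/8u+7u7+///svd7v/+7e2pet7u/uyozf/9re7u3e7/7tzN7/7u3e7u3e///+zJzv/+u97u3N7u7u7u/+7u3N3Lze//7sWr3///65nO7u7u7u7v7u7sy926h3vdyXnu7////8qc7u7u7/7u7u/qrP//7repq87/7v///bts7u7u///u7u/Zrv/tqc3d7v///u7u26WO7/7u7u//7/6o3/67l3e+7/6r7M3kQQXf7v/u7t7//tp87u25nKdavOdZcyNCSL7//v/e7s7/+3rd3N65z+2Vu8l4Oqhe7////u/e3b7/2bzN3e277u7na725ju7v////7u7u3c3vys7u7LqK3d79ms66rv///u//7e7e28u+yt7uy3Wu/+/9u73Lvv//7e7v/d/d292puu/9tn3u3u/ut2mrzv//7Nvu/s7s3e/rvf/sm+7c3c7+7aeK3u/9y9vN79vL3///7u7M3czMurzv/uzN7v7ave287+q73//+2ovdus7u7c3v//7u7uyt7u287+qcv+7rt6qnjO7u7u7u//7u7srP/+y97vx8zu7LirZI3v/+7bu97//u/avv7tze7v187u7bfbeu////7t3L7//+yZ7w=="/>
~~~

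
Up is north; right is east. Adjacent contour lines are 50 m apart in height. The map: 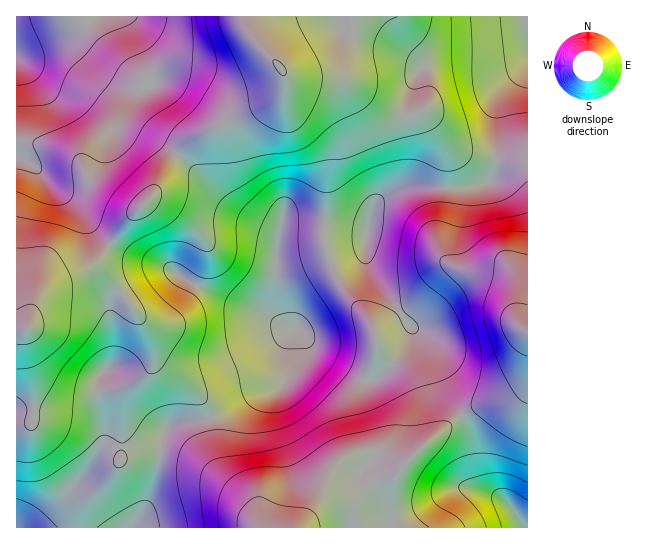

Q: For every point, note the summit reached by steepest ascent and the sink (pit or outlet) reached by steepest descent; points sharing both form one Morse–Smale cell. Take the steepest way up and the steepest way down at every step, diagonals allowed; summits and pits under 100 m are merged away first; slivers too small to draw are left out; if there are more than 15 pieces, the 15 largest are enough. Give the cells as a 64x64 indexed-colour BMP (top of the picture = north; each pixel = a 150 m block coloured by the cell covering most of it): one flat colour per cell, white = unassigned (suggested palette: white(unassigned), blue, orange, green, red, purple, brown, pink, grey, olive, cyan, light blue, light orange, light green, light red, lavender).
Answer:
<image width="64" height="64" href="data:image/bmp;base64,Qk12CAAAAAAAAHYAAAAoAAAAQAAAAEAAAAABAAQAAAAAAAAIAAATCwAAEwsAABAAAAAAAAAA////ALR3HwAOf/8ALKAsACgn1gC9Z5QAS1aMAMJ34wB/f38AIr28AM++FwDox64AeLv/AIrfmACWmP8A1bDFABERERERERESIiIiIiIiIiIiImZmZkREREREREREREREEREREREREREiIiIiIiIiIiIiJmZmREREREREREREREQRERERERERESIiIiIiIiIiIiIiZmRERERERERERERERBEREREREREREiIiIiIiIiIiIiIkREREREREREREREREERERERERERESIiIiIiIiIiIiIiIiJEREREREREREREQRERERERERERIiIiIiIiIiIiIiIiIiRERERERERERERBERERERERERESIiIiIiIiIiIiIiIiIiJEREREREREREERERERERERERIiIiIiIiIiIiIiIiIiIiREREREREREQREREREREREREiIiIiIiIiIiIiIiIiIiIkRERERERERBERERERERERESIiIiIiIiIiIiIiIiIiIiJEREREREREERERERERERERIiIiIiIiIiIiIiIiIiIiIiREREREREQREREREREREREiIiIiIiIiIiIiIiIiIiIiIkRERERERBERERERERERERIiIiIiIiIiIiIiIiIiIiIiIkREREREERERERERERERERESIiIiIiIiIiIiIiIiIiIiJEREREQRERERERERERERERERIiIiIiIiIiIiIiIiIiIiRERERBERERERERERERERERERIiIiIiIiIiIiIiIiIiIiJEREERERERERERERERERERERIiIiIiIiIiIiIiIiIiIiIkQREREREREREREREREREREREiIiIiIiIiIiIiIiIiIiJBERERERERERERERERERERERIiIiIiIiIiIiIiIiIiIiEREREREREREREREREREREREiIiIiIiIiIiIiIiIiIiIRERERERERERERERERERERESIiIiIiIiIiIiIiIiIiIhERERERERERERERERERERERIiIiIiIiIiIiIiIiIiIiEREREREREREREREREREREREiIiIiIiIiIiIiIiIiIiIRERERERERERERERERERERESIiIiIiIiIiIiIiIiIiIhEREREREREREREREREREREREiIiIiIiIiIiIiIiIiIiMxEREREREREREREREREREREiIiIiIiIiIiIiIiIiIiIzEREREREREREREREREREREiIiIiIiIiIiIiIiIiIiIjMREREREREREREREREREREiIiIiIiIiIiIiIiIiIiIiMzERERERERERERERERERESIiIiIiIiIiIiIiIiIiIiIzMRERERERERERERERERERIiIiIiIiIiIiIiIiIiIiIjMzERERERERERERERERERESIiIiIiIiIiIiIiIiIiIiMzMzERERERERERERERERERIiIiIiIiIiIiIiIiIiIiIzMzMzMREREREREREREREREiIiIiIiIiIiIiIiIiIiIjMzMzMzERERERERERERERESIiIiIiIiIiIiIiIiIiIiMzMzMzMxERERERERERERERIiIiIiIiIiIiIiIiIiIiIzMzMzMzMREREREREREREREiIiIiIiIiIiIiIiIiIiIjMzMzMzMxERERERERERERESIiIiIiIiIiIiIiIiIiIiMzMzMzMzMRERERERERERERIiIiIiESIiIiIiIiIiIiIzMzMzMzMzERERERERERERERERERERIiIiIiIiIiIiIjMzMzMzMzMxEREREREREREREREREREiIiIiIiIiIiIiMzMzMzMzMzMRERERERERERERERERERIiIiIiIiIiIiIzMzMzMzMzMzERERERERERERERERERESIiIiIiIiIiIjMzMzMzMzMzMRERERERERERERERERERERIiEREiIiIiMzMzMzMzMzMzERERERERERERERERERERERERERESIiIzMzMzMzMzMzMxEREREREREREREREREREREREREREiIjMzMzMzMzMzMzERERERERERERERERERERERERERESIiMzMzMzMzMzMzMxERERERERERERERERERERERERERIiIzMzMzMzMzMzMzMREREREREREREREREREREREREREiIjMzMzMzMzMzMzMzERERERERERERERERERERERERESIiMzMzMzMzMzMzMzMzERERERERERERERERERERERERIiIzMzMzMzMzMzMzMzMzEREREREREREREREREREREREiIjMzMzMzMzMzMzMzMzMzERERERERERERERERERERESIiMzMzMzMzMzMzMzMzMzMzERERERERERERERERERERIiIzMzMzMzMzMzMzMzMzMzMzEREREREREREREREREREiIjMzMzMzMzMzMzMzMzMzMzMxERERERERERERERERERIiMzMzMzMzMzMzMzMzMzMzMzERERERERERERERERERESIzMzMzMzMzMzMzMzMzMzMzMxEREREREREREREREREREjMzMzMzMzMzMzMzMzMzMzMzMzERERERERERERERERERMzMzMzMzMzMzMzMzMzMzMzMzMzMRERERERERERERERFTMzMzMzMzMzMzMzMzMzMzMzMzMxEREREREREREREREVVTMzMzMzMzMzMzMzMzMzMzMzMzMRERERERERERERERVVVVMzMzMzMzMzMzMzMzMzMzMzMzERERERERERERERFVVVVTMzMzMzMzMzMzMzMzMzMzMzMREREREREREREREVVVVVVTMzMzMzMzMzMzMzMzMzMzMxERERERERERERER"/>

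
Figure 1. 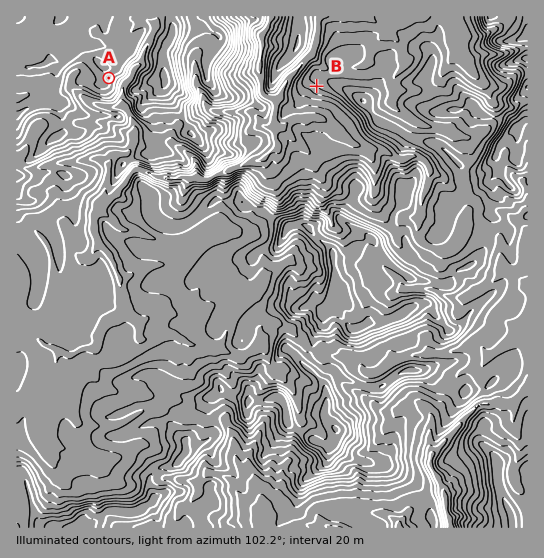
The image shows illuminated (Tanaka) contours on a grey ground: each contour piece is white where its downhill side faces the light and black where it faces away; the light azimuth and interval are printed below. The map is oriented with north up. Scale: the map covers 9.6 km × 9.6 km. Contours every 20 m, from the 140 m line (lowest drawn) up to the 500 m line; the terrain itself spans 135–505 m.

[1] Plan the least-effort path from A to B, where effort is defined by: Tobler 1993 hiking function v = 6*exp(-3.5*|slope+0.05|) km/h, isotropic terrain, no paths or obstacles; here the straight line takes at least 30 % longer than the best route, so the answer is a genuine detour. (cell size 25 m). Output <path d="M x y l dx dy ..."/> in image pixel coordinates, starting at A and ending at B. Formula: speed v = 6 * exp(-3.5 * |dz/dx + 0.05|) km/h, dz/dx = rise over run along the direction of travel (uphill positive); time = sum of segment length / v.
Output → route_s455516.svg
<path d="M109 78l5 3 3 2 4 8 2 2 3 5 4 4 4 8 5 5 6 3 34 0 3 1 1 0 3-1 8 0 5-3 22 0 2-1 8 0 19-9 5 0 3-2 12 0 3 2 2-2 4 0 3-1 3 0 32-16"/>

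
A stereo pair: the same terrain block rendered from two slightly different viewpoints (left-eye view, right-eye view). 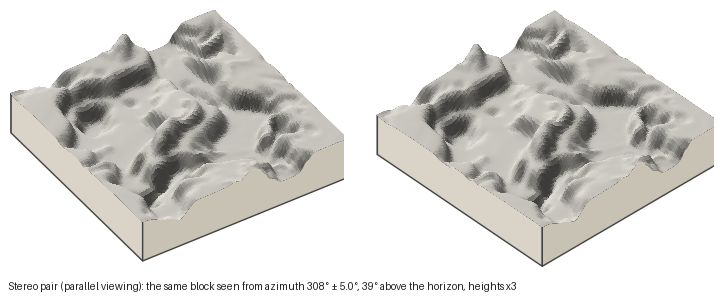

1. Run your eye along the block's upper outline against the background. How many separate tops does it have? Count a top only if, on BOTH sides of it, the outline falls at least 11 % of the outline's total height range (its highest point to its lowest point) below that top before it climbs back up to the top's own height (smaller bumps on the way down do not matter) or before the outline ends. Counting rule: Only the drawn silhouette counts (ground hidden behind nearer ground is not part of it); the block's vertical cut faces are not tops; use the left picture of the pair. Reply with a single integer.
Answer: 2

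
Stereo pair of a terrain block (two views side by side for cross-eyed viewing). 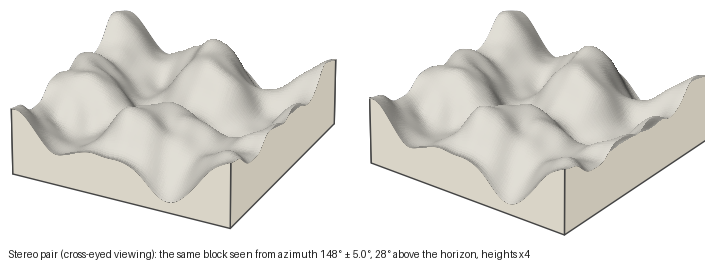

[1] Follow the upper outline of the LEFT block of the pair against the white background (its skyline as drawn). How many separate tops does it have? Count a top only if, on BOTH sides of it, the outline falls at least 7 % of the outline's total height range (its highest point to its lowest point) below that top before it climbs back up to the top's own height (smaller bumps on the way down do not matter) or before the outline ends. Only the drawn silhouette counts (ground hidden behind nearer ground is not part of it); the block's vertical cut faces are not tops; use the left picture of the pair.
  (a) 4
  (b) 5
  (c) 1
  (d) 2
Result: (d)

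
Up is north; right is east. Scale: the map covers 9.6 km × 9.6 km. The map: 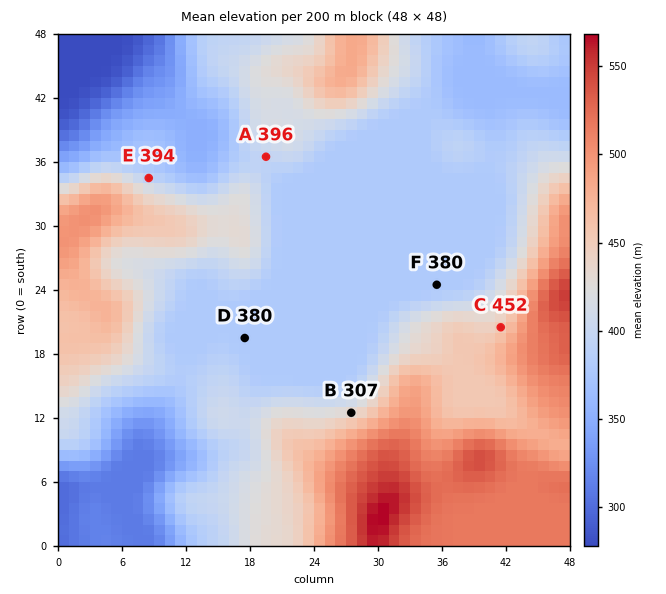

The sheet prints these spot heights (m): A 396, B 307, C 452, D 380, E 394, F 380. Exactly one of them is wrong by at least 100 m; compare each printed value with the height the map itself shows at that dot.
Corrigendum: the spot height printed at B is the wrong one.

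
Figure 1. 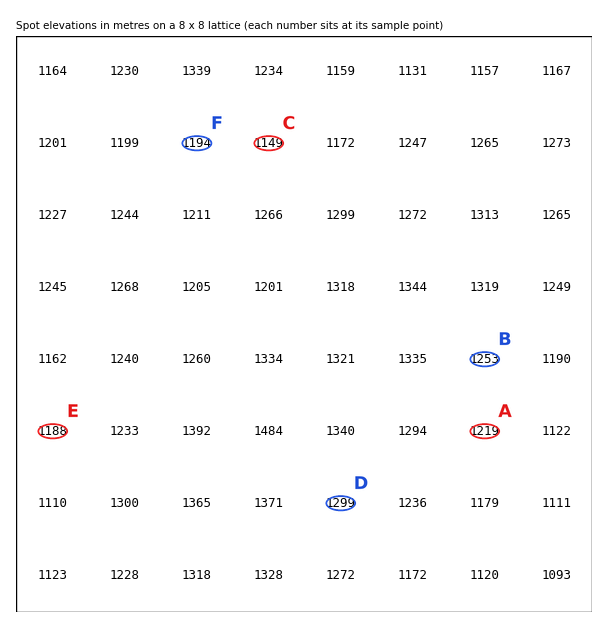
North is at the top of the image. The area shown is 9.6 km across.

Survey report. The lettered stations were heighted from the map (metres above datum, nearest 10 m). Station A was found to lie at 1220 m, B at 1250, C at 1150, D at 1300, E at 1190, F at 1190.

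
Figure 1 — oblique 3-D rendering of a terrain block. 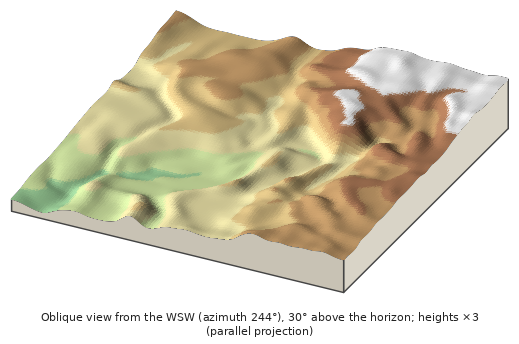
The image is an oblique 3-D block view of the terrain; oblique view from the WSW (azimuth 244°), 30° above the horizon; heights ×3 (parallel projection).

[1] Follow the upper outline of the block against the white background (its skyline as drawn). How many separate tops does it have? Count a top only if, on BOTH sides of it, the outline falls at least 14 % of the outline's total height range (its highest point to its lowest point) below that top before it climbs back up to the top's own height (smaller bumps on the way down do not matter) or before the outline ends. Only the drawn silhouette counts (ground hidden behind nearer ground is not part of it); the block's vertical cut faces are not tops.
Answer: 1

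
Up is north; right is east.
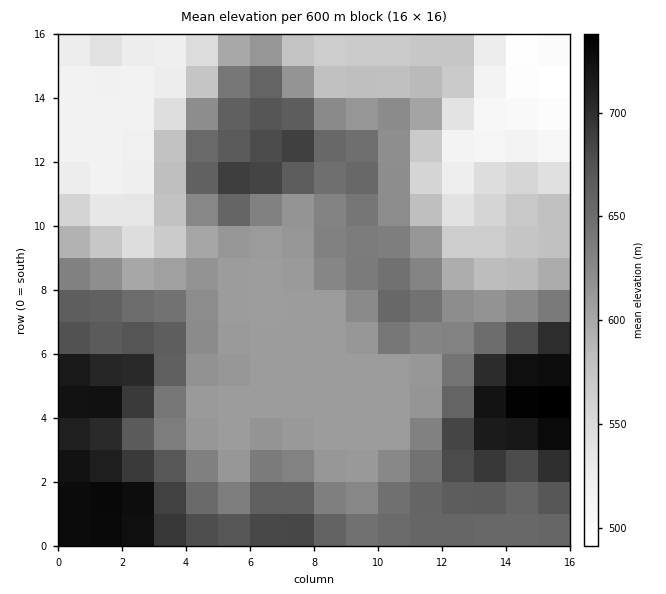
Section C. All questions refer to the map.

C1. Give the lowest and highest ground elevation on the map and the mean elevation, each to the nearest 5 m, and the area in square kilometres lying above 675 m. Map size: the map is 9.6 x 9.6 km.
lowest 485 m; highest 740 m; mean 620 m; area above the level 15.8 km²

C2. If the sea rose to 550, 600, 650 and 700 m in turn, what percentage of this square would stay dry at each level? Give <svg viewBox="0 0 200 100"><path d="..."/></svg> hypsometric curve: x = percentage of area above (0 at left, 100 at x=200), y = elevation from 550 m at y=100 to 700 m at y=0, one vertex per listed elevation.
<svg viewBox="0 0 200 100"><path d="M169 100l-28-33-76-34-45-33"/></svg>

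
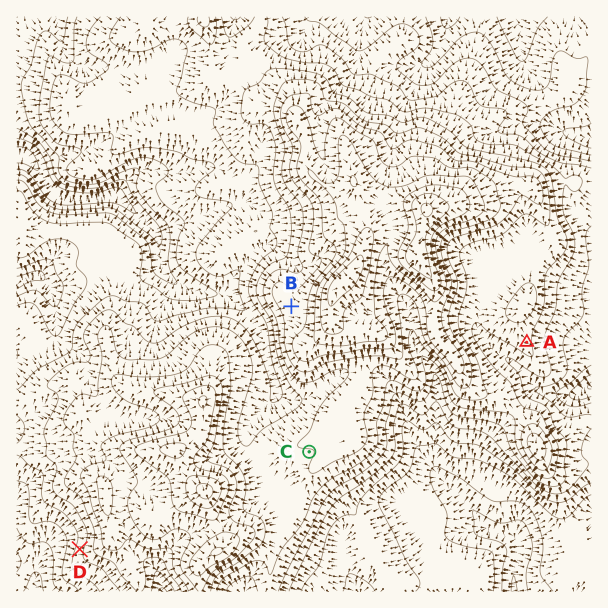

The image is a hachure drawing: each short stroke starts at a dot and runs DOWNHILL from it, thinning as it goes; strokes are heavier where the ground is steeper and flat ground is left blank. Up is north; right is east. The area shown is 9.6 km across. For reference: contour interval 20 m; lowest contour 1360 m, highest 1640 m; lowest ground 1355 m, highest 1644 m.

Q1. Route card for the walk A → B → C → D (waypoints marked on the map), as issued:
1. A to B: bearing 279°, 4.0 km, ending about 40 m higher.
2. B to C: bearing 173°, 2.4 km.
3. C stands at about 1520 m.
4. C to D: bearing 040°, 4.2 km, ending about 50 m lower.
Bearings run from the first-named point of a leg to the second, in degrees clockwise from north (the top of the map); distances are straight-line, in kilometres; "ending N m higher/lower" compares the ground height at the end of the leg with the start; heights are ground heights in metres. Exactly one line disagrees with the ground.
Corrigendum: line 4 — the bearing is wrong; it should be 247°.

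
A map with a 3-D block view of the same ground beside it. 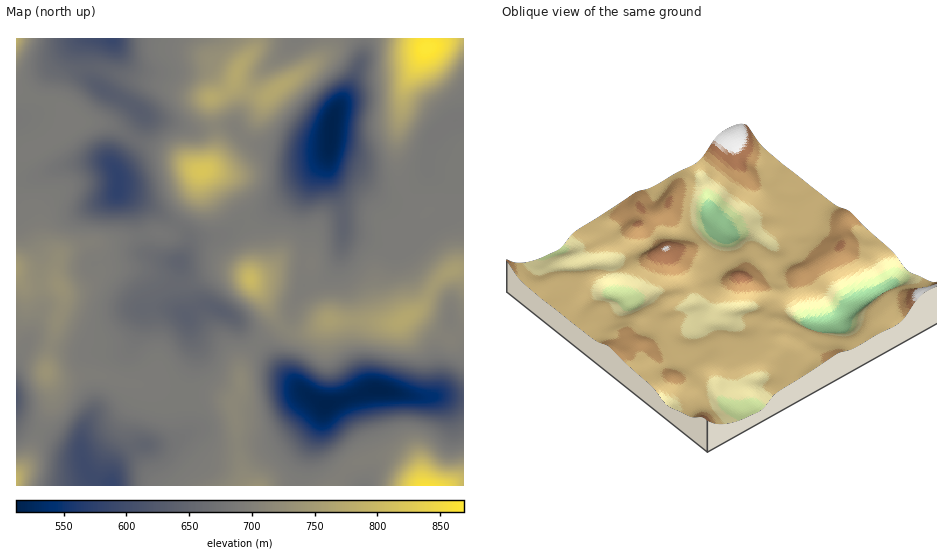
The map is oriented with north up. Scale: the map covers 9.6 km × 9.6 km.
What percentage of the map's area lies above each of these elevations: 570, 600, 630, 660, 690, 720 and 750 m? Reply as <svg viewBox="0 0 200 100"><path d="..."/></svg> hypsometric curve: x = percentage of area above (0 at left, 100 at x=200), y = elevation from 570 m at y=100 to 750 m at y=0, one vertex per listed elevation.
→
<svg viewBox="0 0 200 100"><path d="M190 100l-7-17-9-16-23-17-53-17-64-16-19-17"/></svg>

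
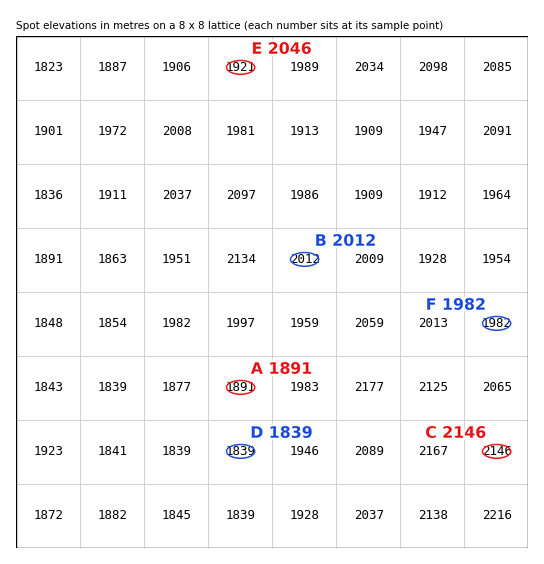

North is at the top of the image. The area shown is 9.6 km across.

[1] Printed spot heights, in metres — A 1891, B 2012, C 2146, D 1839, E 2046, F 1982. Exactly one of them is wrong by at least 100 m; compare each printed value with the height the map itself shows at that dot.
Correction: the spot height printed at E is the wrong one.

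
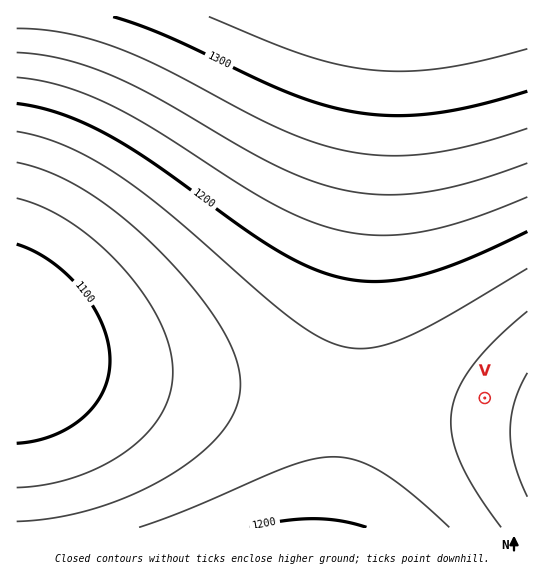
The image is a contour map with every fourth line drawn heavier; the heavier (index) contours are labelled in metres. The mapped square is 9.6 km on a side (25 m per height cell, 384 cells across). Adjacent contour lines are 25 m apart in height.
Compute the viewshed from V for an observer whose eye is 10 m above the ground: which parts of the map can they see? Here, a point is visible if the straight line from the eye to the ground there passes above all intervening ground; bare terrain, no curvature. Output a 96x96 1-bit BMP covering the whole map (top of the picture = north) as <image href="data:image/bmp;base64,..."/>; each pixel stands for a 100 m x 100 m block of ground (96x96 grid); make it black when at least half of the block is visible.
<image width="96" height="96" href="data:image/bmp;base64,Qk2+BAAAAAAAAD4AAAAoAAAAYAAAAGAAAAABAAEAAAAAAIAEAAATCwAAEwsAAAIAAAAAAAAA////AAAAAAAAAAAAAAP///////8AAAAAAAD///////8AAAAAAAA///////8AAAAAAAAP//////8AAAAAAAAH//////8AAAAAAAAB//////8AAAAAAAAA//////8AAAAAAAAAP/////8AAAAAAAAAH/////8AAAAAAAAAD/////8AAAAAAAAAB/////8AAAAAAAAAAf////8AAAAAAAAAAP////8AAAAAAAAAAH////8AAAAAAAAAAD////8AAAAAAAAAAB////8AAAAAAAAAAA////8AAAAAAAAAAAf///8AAAAAAAAAAAf///8AAAAAAAAAAAP///8AAAAAAAAAAAH///8AAAAAAAAAAAH///8AAAAAAAAAAAD///8AAAAAAAAAAAD///8AAAAAAAAAAAD///8AAAAAAAAAAAB///8AAAAAAAAAAAB///8AAAAAAAAAAAB///8AAAAAAAAAAAB///8AAAAAAAAAAAB///8AAAAAAAAAAAD///8AAAAAAAAAAAD///8AAAAAAAAAAAD///8AAAAAAAAAAAH///8AAAAAAAAAAAH///8AAAAAAAAAAAH///8AAAAAAAAAAAP///8AAAAAAAAAAAP///8AAAAAAAAAAAf///8AAAAAAAAAAAf///8AAAAAAAAAAA////8AAAAAAAAAAB////8AAAAAAAAAAB////8AAAAAAAAAAD////8AAAAAAAAAAD////8AAAAAAAAAAH////8AAAAAAAAAAH////8AAAAAAAAAAP////8AAAAAAAAAAP////8AAAAAAAAAAf////8AAAAAAAAAAf////8AAAAAAAAAA/////8AAAAAAAAAA/////8AAAAAAAAAB/////8AAAAAAAAAB/////8AAAAAAAAAD/////8AAAAAAAAAD/////8AAAAAAAAAH/////8AAAAAAAAAH/////8AAAAAAAAAH/////8AAAAAAAAAP/////8AAAAAAAAAP/////8AAAAAAAAAf/////8AAAAAAAAAf/////8AAAAAAAAAf/////8AAAAAAAAAf/////8AAAAAAAAA//////8AAAAAAAAA//////8AAAAAAAAA//////8AAAAAAAAA//////8AAAAAAAAA//////8AAAAAAAAA//////8AAAAAAAAA//////8AAAAAAAAA//////8AAAAAAAAA//////8AAAAAAAAAf/////8AAAAAAAAAf/////8AAAAAAAAAP/////8AAAAAAAAAH/////8AAAAAAAAAD/////8AAAAAAAAAB/////8AAAAAAAAAAP////8AAAAAAAAAAD////8AAAAAAAAAAAP///8AAAAAAAAAAAB///8AAAAAAAAAAAAH//8AAAAAAAAAAAAAP/8AAAAAAAAAAAAAB/8AAAAAAAAAAAAAAH8AAAAAAAAAAAAAAA8AAAAAAAAAAAAAAAMAAAAAAAAAAAAAAAAAAAAAAAAAAAAAAAAAAAAAAAAAAAAAAAAAAAAAAAAAAAAAAAAAAAAAAAAAAAAAAAA="/>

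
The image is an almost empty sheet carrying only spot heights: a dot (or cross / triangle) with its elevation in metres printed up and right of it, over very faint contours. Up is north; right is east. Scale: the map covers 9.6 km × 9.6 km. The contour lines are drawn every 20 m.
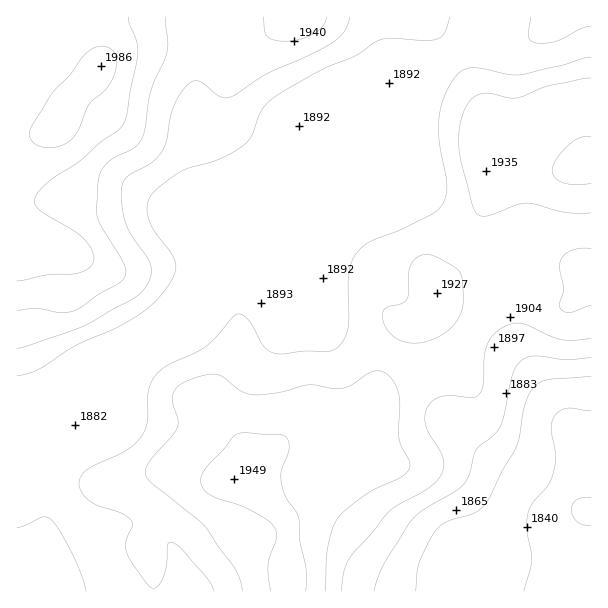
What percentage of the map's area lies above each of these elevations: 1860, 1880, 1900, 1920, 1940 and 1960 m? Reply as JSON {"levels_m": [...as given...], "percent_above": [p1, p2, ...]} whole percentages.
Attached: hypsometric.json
{"levels_m": [1860, 1880, 1900, 1920, 1940, 1960], "percent_above": [93, 89, 57, 34, 13, 6]}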